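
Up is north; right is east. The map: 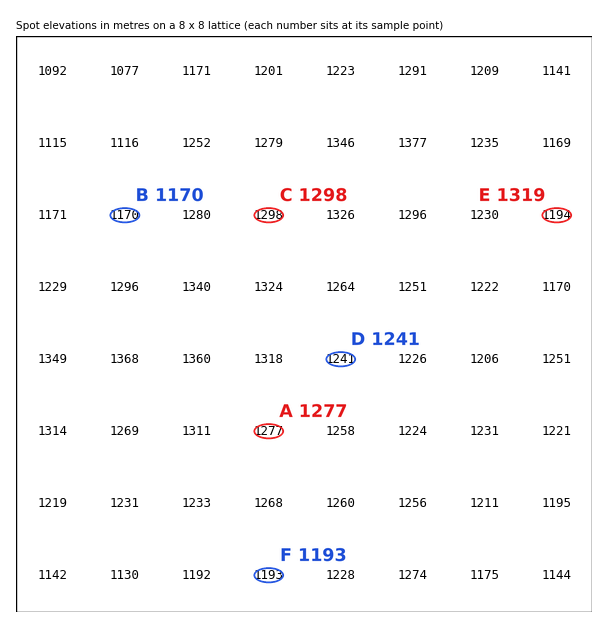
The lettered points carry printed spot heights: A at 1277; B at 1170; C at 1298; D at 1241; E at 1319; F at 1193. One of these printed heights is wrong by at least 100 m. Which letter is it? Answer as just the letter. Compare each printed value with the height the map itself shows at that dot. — E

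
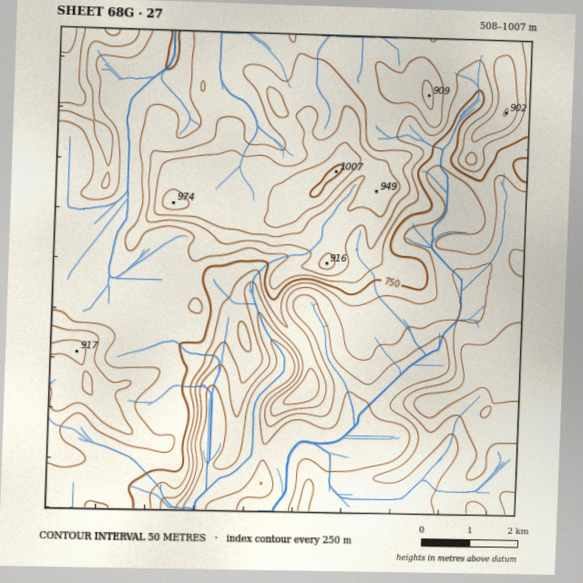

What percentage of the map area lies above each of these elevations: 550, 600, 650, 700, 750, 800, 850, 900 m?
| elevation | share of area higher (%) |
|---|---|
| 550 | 94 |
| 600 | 86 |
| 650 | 78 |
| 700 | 67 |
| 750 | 58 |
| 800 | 37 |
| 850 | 20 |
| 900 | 9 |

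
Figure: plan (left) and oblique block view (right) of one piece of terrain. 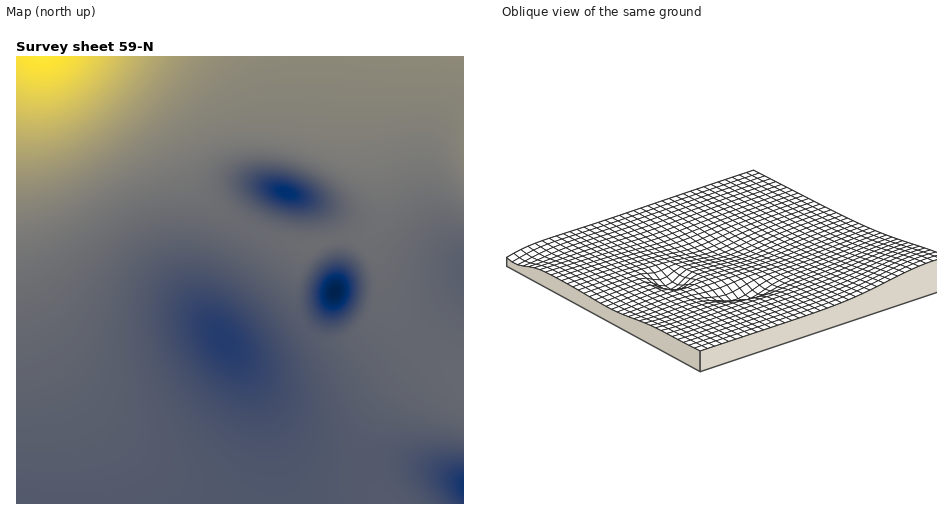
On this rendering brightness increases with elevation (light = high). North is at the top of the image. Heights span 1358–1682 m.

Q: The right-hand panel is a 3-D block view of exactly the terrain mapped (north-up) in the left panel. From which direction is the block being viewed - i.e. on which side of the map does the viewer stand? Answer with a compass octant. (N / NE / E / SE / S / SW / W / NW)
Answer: NE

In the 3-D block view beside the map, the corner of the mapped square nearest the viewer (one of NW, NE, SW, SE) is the NE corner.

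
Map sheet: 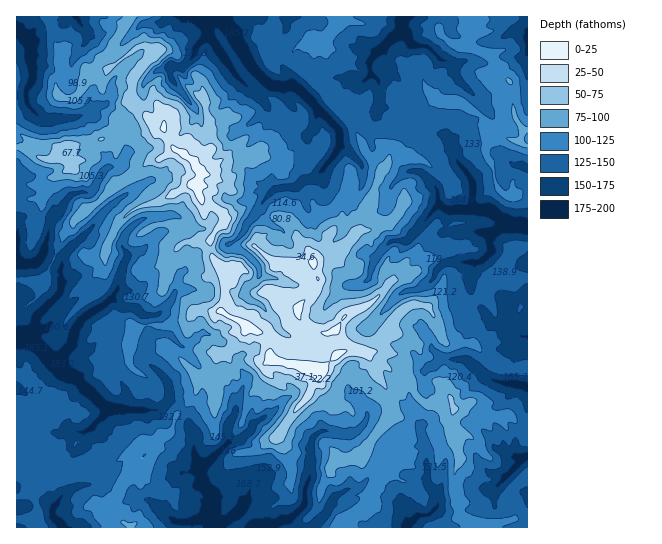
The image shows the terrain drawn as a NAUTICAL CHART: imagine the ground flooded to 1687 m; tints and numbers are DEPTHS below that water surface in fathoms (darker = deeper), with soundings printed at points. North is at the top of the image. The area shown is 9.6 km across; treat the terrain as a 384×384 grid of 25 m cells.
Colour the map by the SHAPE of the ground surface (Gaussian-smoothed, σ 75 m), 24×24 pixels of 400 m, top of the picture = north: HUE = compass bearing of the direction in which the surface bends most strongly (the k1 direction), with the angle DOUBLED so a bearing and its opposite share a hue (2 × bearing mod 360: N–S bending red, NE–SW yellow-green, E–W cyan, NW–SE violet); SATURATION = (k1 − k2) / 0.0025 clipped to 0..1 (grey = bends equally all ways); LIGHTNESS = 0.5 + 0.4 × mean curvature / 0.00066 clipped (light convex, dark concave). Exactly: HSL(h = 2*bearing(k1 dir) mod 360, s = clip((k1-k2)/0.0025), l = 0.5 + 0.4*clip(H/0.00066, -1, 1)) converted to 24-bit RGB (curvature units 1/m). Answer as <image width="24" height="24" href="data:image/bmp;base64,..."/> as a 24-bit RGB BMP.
<image width="24" height="24" href="data:image/bmp;base64,Qk32BgAAAAAAADYAAAAoAAAAGAAAABgAAAABABgAAAAAAMAGAAATCwAAEwsAAAAAAAAAAAAAq8B2qCzIpkKfS7dSjsq5vNLioUK2bzEcTZVEj0VQt0GNtmMuW2wf/RSlB35K3KzFqneTqrV9FTpBHJ452YBvfdTJiE/Js4THr69tnD9MImlHeryJxXSBblcvlDyoo9LKaFmMhUhiTJJwW5aS6bi6ABo097JpHkoW0aWRckFacbqrEhFr4/HAS5VUJTN8xY9tlKqIjYKbiYG5UnSsQ5CC1J6oeaNqTV8xSjJxxIuzkopgM0s+1dB5AhAx99nUTUaYNKVEwHyXjMBuPBl06NlqU5GaH3s9S+O7oaeHgJSLZpWTaXSTd2mWuoeiyJyte6WEdSSAAFEh9cP41krJl+SGBgoxt+u6q57g25/PZYWcq7WGVCCGsuOBbDW3kDfPX0kcqKODlZVifGkxHVsukoamgrSsxIPHz46OJRI3Y/9lD5UAHYLF+tHWJCxLJUkFMz8NzW8spnlXhk20QDt2v9qZrEh8ikyTfLfGro6Omn2HmbfLhn3TQUcUUkkYGikK6FJzQ2KU8OLDOwCjD1IdQakE9bfMQ6K2psPLHypa1NeeXylrXpWw2OK0eYm9aKHBgXq/erJUj8a6qk5rNQ8iodiia2KowenlGhQ7wLt/17WUFTdTyGVtJoRP6KURSMQzNUJaiWCKjL6AcMCvQjisr9SoU6uVbCcdOy0Prc+0YjxSgTpvgqDArmCnl8+eWBZAaLyot0GYu5uARyN55vPWeI7Zutrp9tXlDxokfsVhYYVzrbhXE1UnmHYsKgkSluPnoqjZiGRCxEF9I3lxspJfnmt0uaKCQ2+suTcqMrl3wUiAoUIyLronV3KVb1pGiHZRwdX5rJrnu1Zra8iDoRSdgdzlrtzjWXGMVoVwQJtKR5KS5VUsNr+1r6TWr7vfbiK0yV7JpjCaccND2PPvj73dYB0/dtSPWFXH4WJRCygT87/LWiwqd+xyRkd2fYBegFZOnklY0YGIFmlN1oChib8WCDYFmwwp3cdEGnVcbYLS8teyHmo+egk+o9bJ4KOkDS8ji7Df/M/6ADMe5Mf89tX1Uklsk1iTZpqZdKNxlKPX5rfiGTBXwnJvDoSZsXpCxrxrGWycpWtH0tBLKcc3AMWobjcUsKhB1bt3Q08VCCsa/M/cOq8EBFURyZ60Tzqet4qtg56tX1sS21ARHCuYnZ7V5OuaEnp5n2qvxGR0Mllqyf7n/VCwPQCvzeLu1KXex1DPe86GBSo4mNuH1qDNvzPhjXoWFWYhyDk+oYhX7XeKAyJrwP8dET0q/aqVCy7pLoZqvY6FYlvH1WwAADMz5vTXPRsxdtF9wEGM44rB0Y7QEksCAzALwmdkgki/zXVWHomHt4vQNpxCAH1h+8rfCLHV65BTvQD1cYQNUlgfpXos0vnbDkvKB2Mmtum6WDhoZ59Xpk2VwYV925belMBVC5dAuSTB2VHKcBgoVE4brHW80oOLAjEKzwMA/4oKEoEVy6TxyojzxPC9SoYhx7QvEU1FeZQptGK2UkZ/vrZU2ol6KFFr7uLdMQ5d3uipQxWPiKPXz9fkd288o1gv37HdHq2UG7gj8IfcIjcVK0Qa7OrGfH23iUZje0dqgcVuMZUTDCcv7u/caRCKqNRLalUQZguYjd6QIwspktWImrRadpvTzdHx1uHtyWi+PqGiJ1dI22G4n9voh8mhfJrChU3JvbXYgpaqlG3FDdrUZwkOONds27O6nZrclsavQRFHpMe3oVQ/smc5ltW1QGyAu2F0tn3Q1IK4XD5xm9GjVMRbkE2brH9AK28ffZ1Wq150I3Bd54KRDTmSabaQk3NYgWRbk29TNDVrcpZ3f4XIt+axZRYfbiwST2kSDCkKtjg+bM7Lo9u/3uftVQA0Z9a0vrTfOieGhtWq2nbBQQQrseHGQJFxlEtXlG90nXmUf5mrbLjBcUpwYtZeEDhn7s3hrYXczk2/FW9ltetfiu94MwAw3/rRcZOmYy5BfKIcWEQTNgcRt+nHT5FiwTiqUW62mFyQlbmiVbO+Zx80bIRjTuF9JCCZw7ZGH7Cr5sjoi3DW4a+ApLwAADMf5PWrfj1rtylhkBZRalXMkNe3i3RTj6dmIU5+WV7ApMLJc8idLQYVprpdh9CNVjGTTyVqX7t2vd+KJEdV0YZsb3bR49f019D7B2Y6nypWYhxsr92vaHGzrIuwoLicnZ1SYUslJoQ/f0skVwcTqtbnZd2mVsM9WTOwijqGhOB/SIg7ZR50xs56dsoSJDMIdVAxqEuWnkZuPWycqa9zQoWSn5N0qWl+sJDDtrnfR6K8MTB+zOnNaTWM1NK1dHbNsjWX"/>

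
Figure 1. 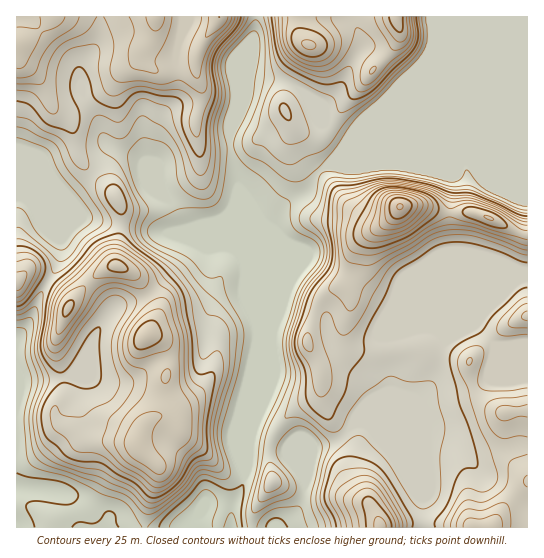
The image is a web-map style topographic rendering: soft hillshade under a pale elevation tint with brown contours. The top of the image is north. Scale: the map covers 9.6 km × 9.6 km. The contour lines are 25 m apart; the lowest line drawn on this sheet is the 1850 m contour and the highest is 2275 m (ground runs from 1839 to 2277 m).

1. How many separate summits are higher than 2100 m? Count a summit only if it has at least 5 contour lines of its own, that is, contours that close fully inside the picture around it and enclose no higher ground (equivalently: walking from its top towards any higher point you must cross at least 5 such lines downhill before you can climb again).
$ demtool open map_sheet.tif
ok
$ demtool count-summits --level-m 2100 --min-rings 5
2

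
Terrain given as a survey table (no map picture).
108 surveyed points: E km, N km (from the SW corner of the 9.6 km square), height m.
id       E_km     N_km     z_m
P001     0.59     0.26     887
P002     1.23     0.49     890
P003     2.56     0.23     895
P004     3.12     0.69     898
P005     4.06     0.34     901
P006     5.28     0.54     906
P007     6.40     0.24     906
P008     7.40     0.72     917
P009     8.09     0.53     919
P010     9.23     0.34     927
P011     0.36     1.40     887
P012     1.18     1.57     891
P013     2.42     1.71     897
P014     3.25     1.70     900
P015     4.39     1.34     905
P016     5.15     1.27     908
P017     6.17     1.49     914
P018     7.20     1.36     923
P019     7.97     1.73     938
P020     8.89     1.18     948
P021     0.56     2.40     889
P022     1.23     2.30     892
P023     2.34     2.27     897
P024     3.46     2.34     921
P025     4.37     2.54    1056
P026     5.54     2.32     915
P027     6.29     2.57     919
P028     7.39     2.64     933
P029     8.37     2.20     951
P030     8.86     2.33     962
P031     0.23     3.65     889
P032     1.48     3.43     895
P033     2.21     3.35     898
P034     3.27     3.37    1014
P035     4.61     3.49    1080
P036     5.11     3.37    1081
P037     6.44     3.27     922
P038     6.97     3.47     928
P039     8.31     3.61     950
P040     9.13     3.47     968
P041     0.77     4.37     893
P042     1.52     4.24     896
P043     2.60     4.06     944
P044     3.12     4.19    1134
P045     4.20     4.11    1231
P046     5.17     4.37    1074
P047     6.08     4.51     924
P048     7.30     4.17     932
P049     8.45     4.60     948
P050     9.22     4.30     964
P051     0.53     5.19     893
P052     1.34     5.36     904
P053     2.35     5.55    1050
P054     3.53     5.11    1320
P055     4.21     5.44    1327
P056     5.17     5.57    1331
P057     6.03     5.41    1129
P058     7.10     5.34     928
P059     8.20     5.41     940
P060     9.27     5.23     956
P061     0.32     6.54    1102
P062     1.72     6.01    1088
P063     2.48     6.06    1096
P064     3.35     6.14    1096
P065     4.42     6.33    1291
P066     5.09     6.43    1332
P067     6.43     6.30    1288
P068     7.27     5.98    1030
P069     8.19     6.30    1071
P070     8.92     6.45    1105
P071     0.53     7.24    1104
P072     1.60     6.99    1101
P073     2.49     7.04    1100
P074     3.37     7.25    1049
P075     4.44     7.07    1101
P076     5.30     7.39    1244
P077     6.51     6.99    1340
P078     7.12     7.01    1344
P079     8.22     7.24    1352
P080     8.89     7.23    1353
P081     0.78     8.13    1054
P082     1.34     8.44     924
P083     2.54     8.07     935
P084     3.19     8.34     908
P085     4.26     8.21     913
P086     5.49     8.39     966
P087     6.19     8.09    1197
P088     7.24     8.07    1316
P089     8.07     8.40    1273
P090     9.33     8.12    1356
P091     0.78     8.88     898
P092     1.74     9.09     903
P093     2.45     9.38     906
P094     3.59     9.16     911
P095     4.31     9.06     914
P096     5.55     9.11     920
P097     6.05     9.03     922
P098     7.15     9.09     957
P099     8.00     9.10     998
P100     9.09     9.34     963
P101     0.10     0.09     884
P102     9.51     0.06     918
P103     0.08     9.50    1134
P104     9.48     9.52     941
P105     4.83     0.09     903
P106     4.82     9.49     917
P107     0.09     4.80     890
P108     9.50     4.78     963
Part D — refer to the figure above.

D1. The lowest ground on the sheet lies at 885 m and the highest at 1360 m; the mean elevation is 1015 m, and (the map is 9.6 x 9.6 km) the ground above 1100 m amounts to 21.2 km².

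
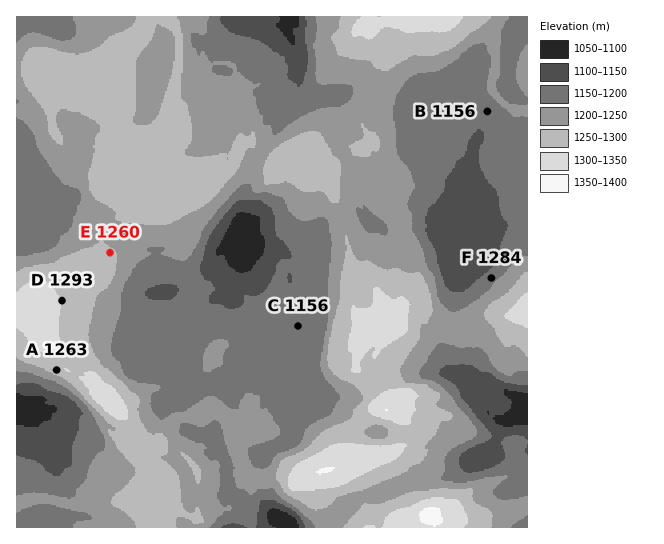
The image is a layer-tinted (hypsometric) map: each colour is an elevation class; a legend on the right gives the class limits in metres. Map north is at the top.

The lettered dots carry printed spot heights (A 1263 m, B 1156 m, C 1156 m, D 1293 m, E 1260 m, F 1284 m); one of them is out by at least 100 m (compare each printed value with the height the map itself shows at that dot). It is F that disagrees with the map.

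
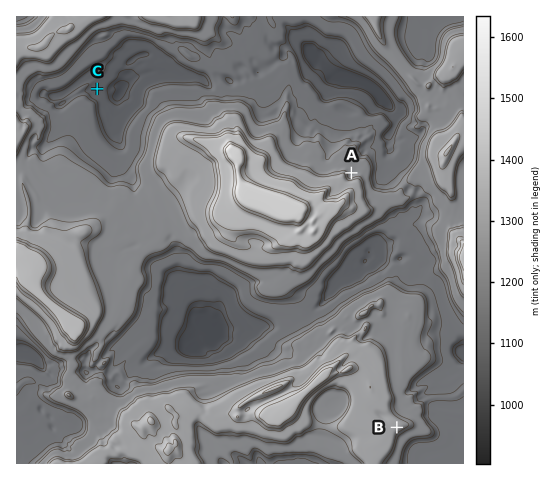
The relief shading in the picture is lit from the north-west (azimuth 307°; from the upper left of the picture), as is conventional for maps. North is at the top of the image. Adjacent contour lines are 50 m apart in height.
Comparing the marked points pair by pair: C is below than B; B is above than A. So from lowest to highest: C A B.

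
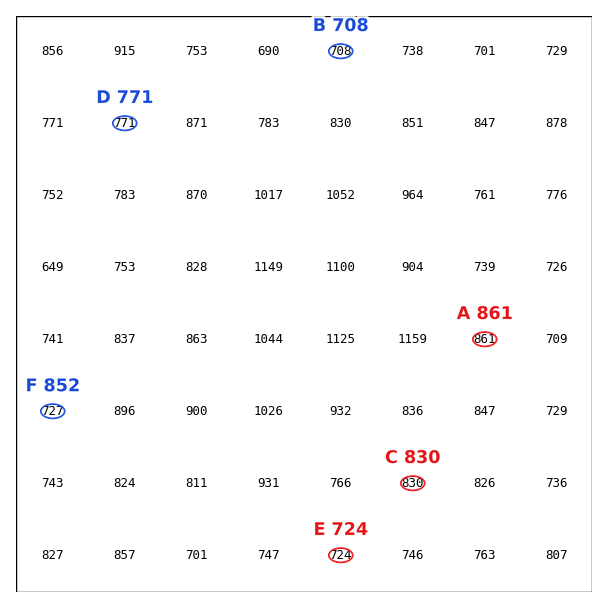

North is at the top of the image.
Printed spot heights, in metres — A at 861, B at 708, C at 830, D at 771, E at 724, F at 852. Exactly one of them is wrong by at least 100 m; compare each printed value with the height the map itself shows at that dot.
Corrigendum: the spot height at F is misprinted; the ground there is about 727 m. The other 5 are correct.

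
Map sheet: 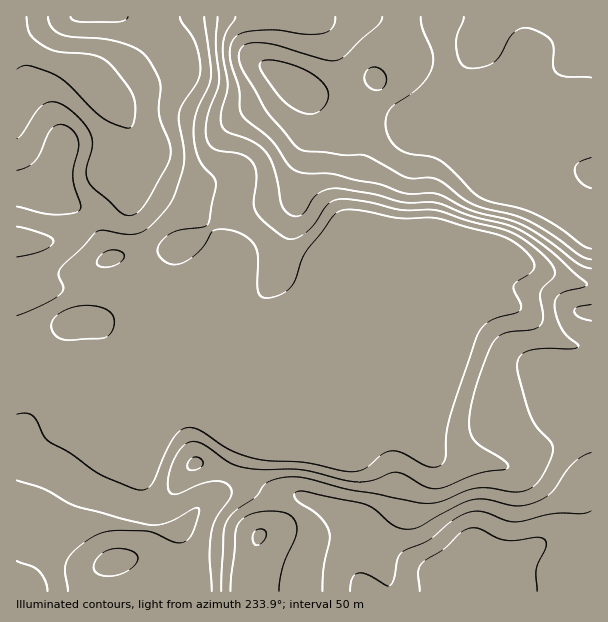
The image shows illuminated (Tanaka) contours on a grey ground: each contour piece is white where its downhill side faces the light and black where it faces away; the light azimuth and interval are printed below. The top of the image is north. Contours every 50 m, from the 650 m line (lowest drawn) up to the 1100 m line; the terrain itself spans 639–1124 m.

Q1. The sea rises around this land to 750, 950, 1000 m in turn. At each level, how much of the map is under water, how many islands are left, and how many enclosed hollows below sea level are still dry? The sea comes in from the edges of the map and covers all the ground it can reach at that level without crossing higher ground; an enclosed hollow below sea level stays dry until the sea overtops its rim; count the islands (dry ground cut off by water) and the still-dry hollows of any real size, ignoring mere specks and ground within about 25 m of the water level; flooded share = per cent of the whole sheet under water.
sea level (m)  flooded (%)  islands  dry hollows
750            11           0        0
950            73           0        0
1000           80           0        0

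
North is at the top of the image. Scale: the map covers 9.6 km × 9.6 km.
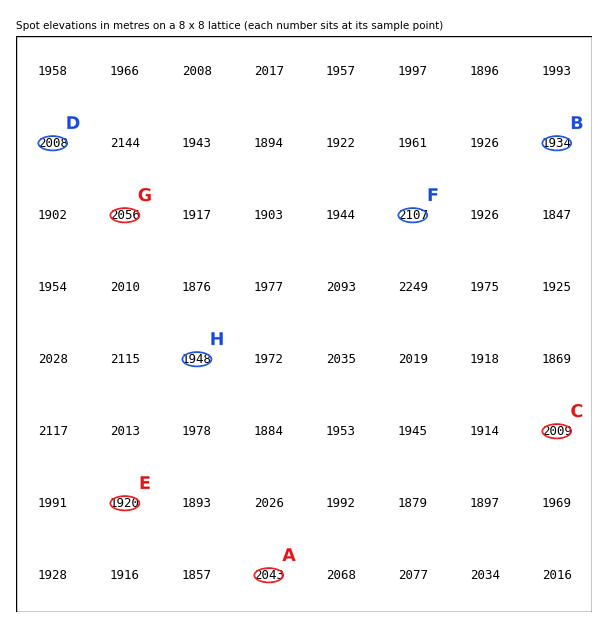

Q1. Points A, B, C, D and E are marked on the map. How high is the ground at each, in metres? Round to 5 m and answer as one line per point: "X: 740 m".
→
A: 2045 m
B: 1935 m
C: 2010 m
D: 2010 m
E: 1920 m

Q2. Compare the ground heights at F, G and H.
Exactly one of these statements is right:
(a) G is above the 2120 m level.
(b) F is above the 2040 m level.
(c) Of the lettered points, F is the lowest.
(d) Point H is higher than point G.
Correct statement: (b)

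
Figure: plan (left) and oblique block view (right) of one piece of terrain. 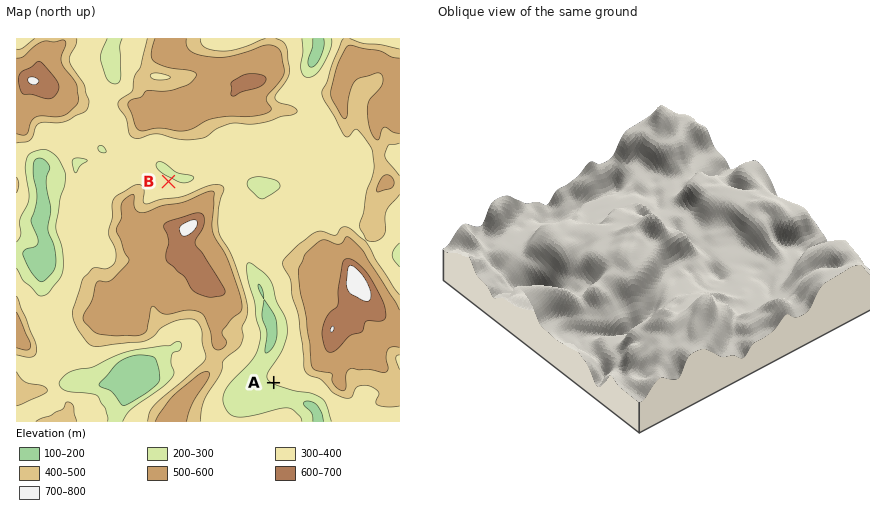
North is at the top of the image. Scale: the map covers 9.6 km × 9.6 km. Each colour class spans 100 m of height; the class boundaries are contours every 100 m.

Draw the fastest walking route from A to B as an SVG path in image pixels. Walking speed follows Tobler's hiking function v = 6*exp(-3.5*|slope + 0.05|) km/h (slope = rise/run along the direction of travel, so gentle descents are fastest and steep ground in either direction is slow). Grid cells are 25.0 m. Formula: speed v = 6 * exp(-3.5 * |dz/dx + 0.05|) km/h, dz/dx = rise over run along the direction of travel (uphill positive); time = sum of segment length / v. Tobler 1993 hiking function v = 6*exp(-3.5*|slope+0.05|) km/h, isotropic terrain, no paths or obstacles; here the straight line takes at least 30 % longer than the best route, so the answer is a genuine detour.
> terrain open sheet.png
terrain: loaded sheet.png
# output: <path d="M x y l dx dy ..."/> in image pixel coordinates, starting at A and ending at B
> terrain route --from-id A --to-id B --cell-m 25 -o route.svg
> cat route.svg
<path d="M274 382l0-6 16-32 0-24-12-24 0-6-34-66-8-10-4-6 0-14-4-10-6-4-20 0-12 6-12 0-10-4"/>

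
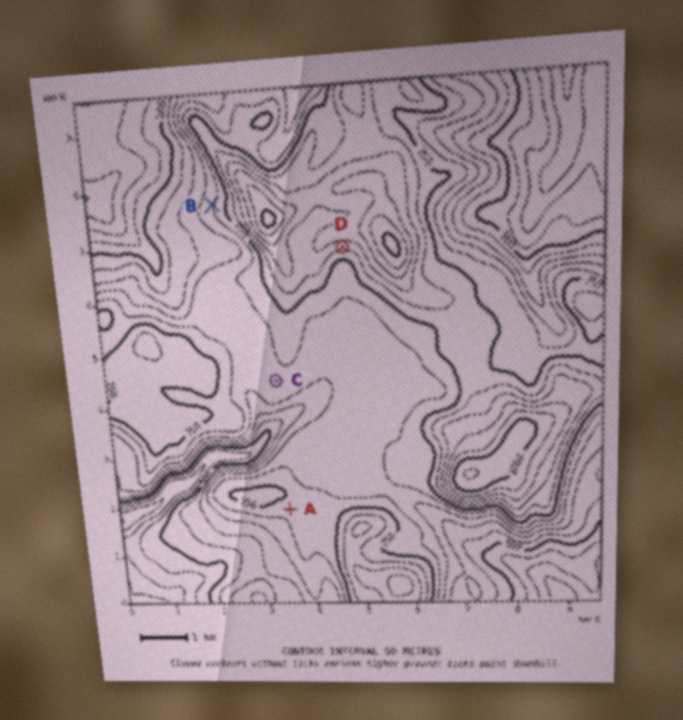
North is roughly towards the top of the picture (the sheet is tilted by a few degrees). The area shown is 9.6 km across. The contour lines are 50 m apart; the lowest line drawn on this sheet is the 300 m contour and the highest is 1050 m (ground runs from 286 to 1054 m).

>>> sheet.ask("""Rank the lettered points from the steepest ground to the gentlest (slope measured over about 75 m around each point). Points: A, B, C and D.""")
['D', 'B', 'A', 'C']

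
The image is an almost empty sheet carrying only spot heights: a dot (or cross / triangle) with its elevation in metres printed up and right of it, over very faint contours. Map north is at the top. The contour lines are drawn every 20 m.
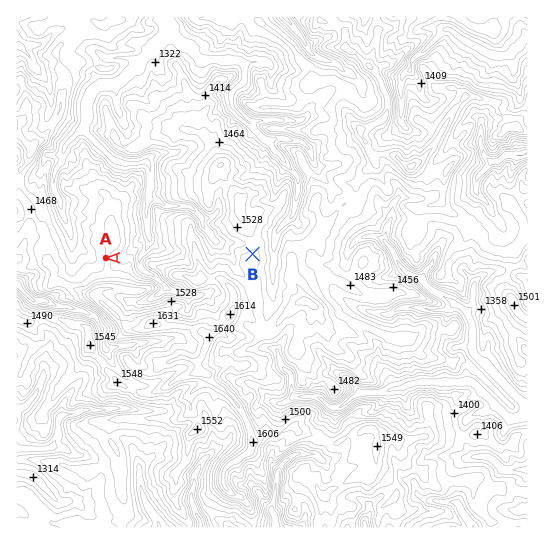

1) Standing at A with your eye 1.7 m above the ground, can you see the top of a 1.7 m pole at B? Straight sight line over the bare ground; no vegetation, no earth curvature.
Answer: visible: false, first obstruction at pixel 190 256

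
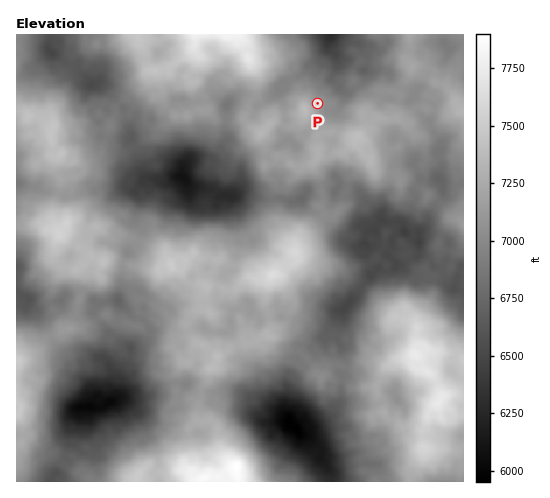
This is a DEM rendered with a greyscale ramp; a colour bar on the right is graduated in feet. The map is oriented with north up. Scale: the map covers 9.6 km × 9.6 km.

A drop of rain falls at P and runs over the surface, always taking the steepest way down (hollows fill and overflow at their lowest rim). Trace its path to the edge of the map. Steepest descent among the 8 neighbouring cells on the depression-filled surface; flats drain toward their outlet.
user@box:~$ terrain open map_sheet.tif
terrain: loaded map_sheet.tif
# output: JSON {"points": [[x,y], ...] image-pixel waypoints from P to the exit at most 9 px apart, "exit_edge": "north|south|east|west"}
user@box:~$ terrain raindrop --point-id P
{"points": [[318, 103], [327, 94], [335, 85], [333, 75], [337, 66], [336, 57], [329, 47], [330, 38], [330, 35]], "exit_edge": "north"}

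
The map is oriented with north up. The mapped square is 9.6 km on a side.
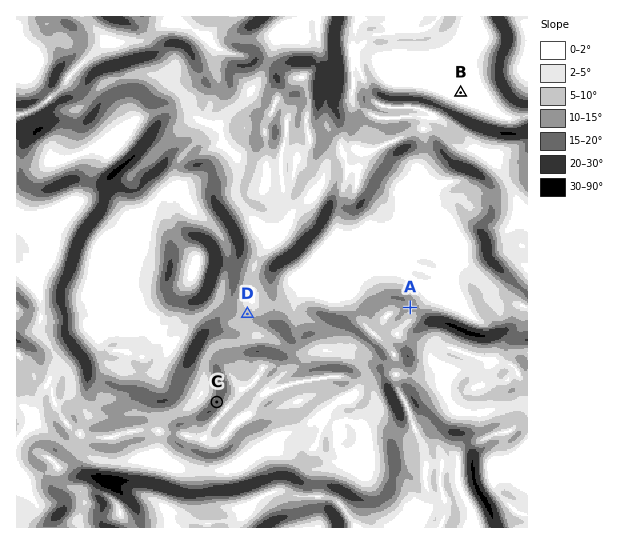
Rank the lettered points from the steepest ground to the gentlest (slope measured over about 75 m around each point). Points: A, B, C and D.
C A D B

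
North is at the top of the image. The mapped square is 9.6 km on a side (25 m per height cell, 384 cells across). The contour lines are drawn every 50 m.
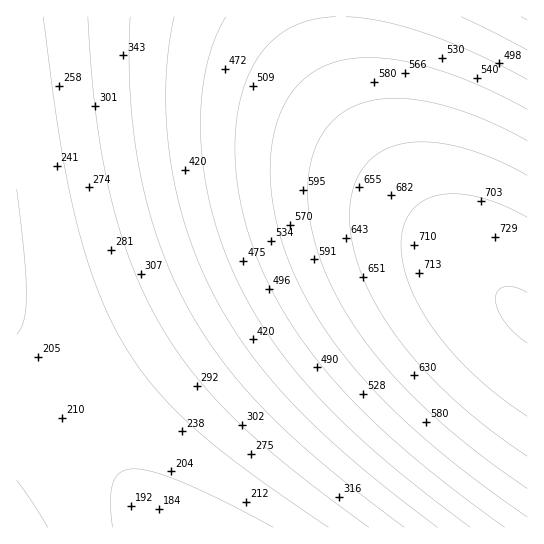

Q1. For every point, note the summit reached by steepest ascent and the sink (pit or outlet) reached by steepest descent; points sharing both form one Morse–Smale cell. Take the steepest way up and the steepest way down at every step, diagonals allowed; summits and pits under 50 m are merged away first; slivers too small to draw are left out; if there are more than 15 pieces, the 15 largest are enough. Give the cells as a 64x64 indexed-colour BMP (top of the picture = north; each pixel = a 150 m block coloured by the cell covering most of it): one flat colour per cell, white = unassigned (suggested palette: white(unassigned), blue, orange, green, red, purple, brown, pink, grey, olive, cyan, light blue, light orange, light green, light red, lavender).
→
<image width="64" height="64" href="data:image/bmp;base64,Qk12CAAAAAAAAHYAAAAoAAAAQAAAAEAAAAABAAQAAAAAAAAIAAATCwAAEwsAABAAAAAAAAAA////ALR3HwAOf/8ALKAsACgn1gC9Z5QAS1aMAMJ34wB/f38AIr28AM++FwDox64AeLv/AIrfmACWmP8A1bDFADMzMzMzMzMzMxERERERERERERERERERERERERERERERMzMzMzMzMzMxEREREREREREREREREREREREREREREREzMzMzMzMzMxERERERERERERERERERERERERERERERETMzMzMzMzMzERERERERERERERERERERERERERERERERMzMzMzMzMzEREREREREREREREREREREREREREREREREzMzMzMzMzERERERERERERERERERERERERERERERERETMzMzMzMzERERERERERERERERERERERERERERERERERMzMzMzMzEREREREREREREREREREREREREREREREREREzMzMzMzMRERERERERERERERERERERERERERERERERETMzMzMzMRERERERERERERERERERERERERERERERERERMzMzMzMREREREREREREREREREREREREREREREREREREzMzMzMRERERERERERERERERERERERERERERERERERETMzMzMxERERERERERERERERERERERERERERERERERERMzMzMxEREREREREREREREREREREREREREREREREREREzMzMxERERERERERERERERERERERERERERERERERERETMzMxERERERERERERERERERERERERERERERERERERERMzMxEREREREREREREREREREREREREREREREREREREREzMzERERERERERERERERERERERERERERERERERERERETMzERERERERERERERERERERERERERERERERERERERERMzEREREREREREREREREREREREREREREREREREREREREzERERERERERERERERERERERERERERERERERERERERETMRERERERERERERERERERERERERERERERERERERERERMRERERERERERERERERERERERERERERERERERERERERERERERERERERERERERERERERERERERERERERERERERERERERERERERERERERERERERERERERERERERERERERERERERERERERERERERERERERERERERERERERERERERERERERERERERERERERERERERERERERERERERERERERERERERERERERERERERERERERERERERERERERERERERERESERERERERERERERERERERERERERERERERERERERERESIRERERERERERERERERERERERERERERERERERERERESIhERERERERERERERERERERERERERERERERERERERESIiERERERERERERERERERERERERERERERERERERERESIiIRERERERERERERERERERERERERERERERERERERESIiIhERERERERERERERERERERERERERERERERERERESIiIiERERERERERERERERERERERERERERERERERERESIiIiIRERERERERERERERERERERERERERERERERERESIiIiIhERERERERERERERERERERERERERERERERERESIiIiIiERERERERERERERERERERERERERERERERERESIiIiIiIRERERERERERERERERERERERERERERERERESIiIiIiIhERERERERERERERERERERERERERERERERESIiIiIiIiERERERERERERERERERERERERERERERERESIiIiIiIiIRERERERERERERERERERERERERERERERESIiIiIiIiIhERERERERERERERERERERERERERERERERIiIiIiIiIiERERERERERERERERERERERERERERERERIiIiIiIiIiIRERERERERERERERERERERERERERERERIiIiIiIiIiIhEREREREREREREREREREREREREREREREiIiIiIiIiIiEREREREREREREREREREREREREREREREiIiIiIiIiIiIREREREREREREREREREREREREREREREiIiIiIiIiIiIhERERERERERERERERERERERERERERESIiIiIiIiIiIiERERERERERERERERERERERERERERESIiIiIiIiIiIiIRERERERERERERERERERERERERERERIiIiIiIiIiIiIhERERERERERERERERERERERERERERIiIiIiIiIiIiIiEREREREREREREREREREREREREREREiIiIiIiIiIiIiIRERERERERERERERERERERERERERESIiIiIiIiIiIiIhERERERERERERERERERERERERERESIiIiIiIiIiIiIiERERERERERERERERERERERERERERIiIiIiIiIiIiIiIREREREREREREREREREREREREREREiIiIiIiIiIiIiIhEREREREREREREREREREREREREREiIiIiIiIiIiIiIiERERERERERERERERERERERERERESIiIiIiIiIiIiIiIRERERERERERERERERERERERERERIiIiIiIiIiIiIiIhEREREREREREREREREREREREREREiIiIiIiIiIiIiIiERERERERERERERERERERERERERESIiIiIiIiIiIiIiIRERERERERERERERERERERERERERIiIiIiIiIiIiIiIhEREREREREREREREREREREREREREiIiIiIiIiIiIiIi"/>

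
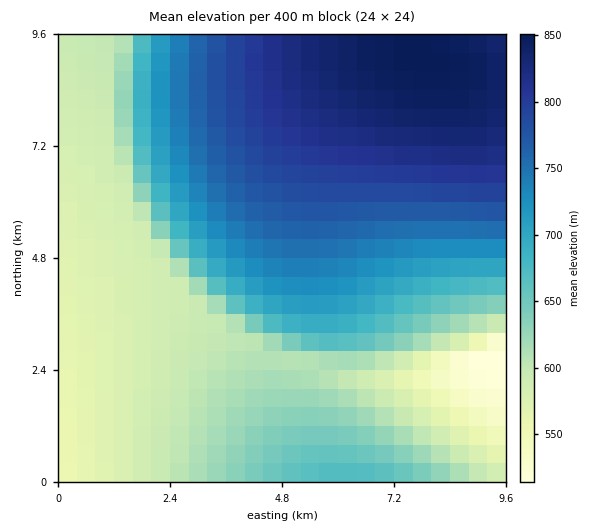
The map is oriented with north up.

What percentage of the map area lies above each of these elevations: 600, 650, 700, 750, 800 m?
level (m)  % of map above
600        70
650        53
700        43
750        31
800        17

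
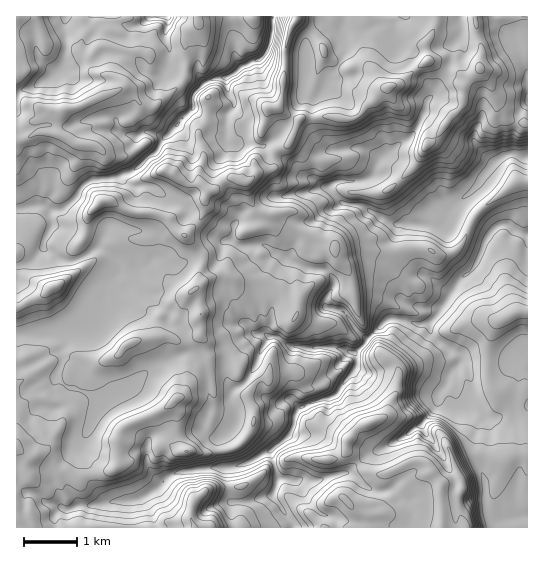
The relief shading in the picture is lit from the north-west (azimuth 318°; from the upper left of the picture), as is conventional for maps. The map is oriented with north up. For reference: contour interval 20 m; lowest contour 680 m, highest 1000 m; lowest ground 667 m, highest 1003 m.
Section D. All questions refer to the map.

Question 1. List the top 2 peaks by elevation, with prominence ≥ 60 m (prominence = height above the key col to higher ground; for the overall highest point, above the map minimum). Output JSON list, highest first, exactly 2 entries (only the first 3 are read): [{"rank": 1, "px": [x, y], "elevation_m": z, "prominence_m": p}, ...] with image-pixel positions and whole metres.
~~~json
[{"rank": 1, "px": [62, 110], "elevation_m": 1000, "prominence_m": 104}, {"rank": 2, "px": [53, 287], "elevation_m": 997, "prominence_m": 84}]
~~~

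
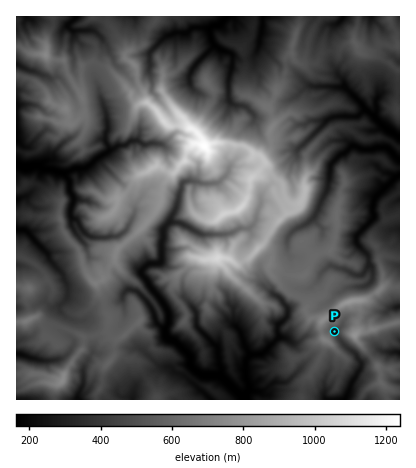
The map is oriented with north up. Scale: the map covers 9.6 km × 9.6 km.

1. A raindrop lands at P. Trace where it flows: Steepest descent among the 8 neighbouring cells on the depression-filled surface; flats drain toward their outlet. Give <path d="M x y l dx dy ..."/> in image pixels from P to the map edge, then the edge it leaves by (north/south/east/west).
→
<path d="M334 332l4 0 0 4 6 8 12 12 6 8 0 2-10 16-2 8-6 10"/>
exit: south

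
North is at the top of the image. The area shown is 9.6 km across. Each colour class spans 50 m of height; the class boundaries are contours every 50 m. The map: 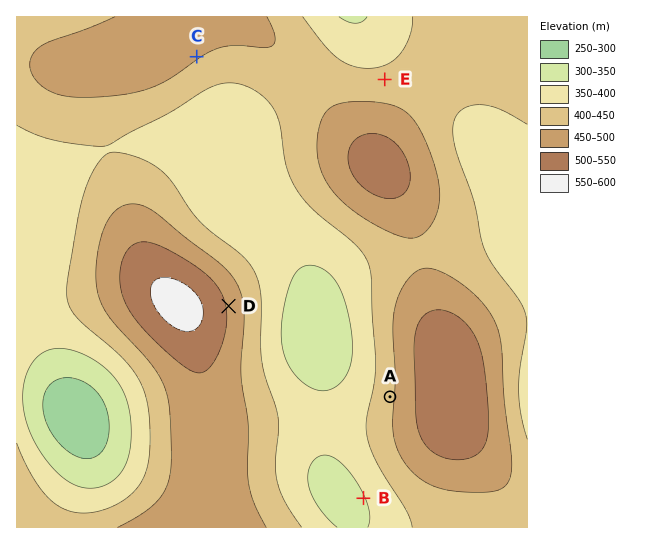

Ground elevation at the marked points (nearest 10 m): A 440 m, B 350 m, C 450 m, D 490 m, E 420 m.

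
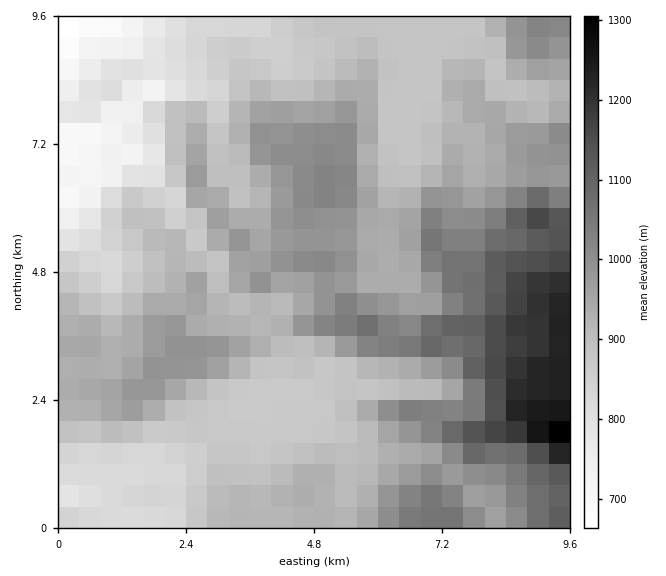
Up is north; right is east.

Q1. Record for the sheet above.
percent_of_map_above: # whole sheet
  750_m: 96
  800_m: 92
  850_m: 84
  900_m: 62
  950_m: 39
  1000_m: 23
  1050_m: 14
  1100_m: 9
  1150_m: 6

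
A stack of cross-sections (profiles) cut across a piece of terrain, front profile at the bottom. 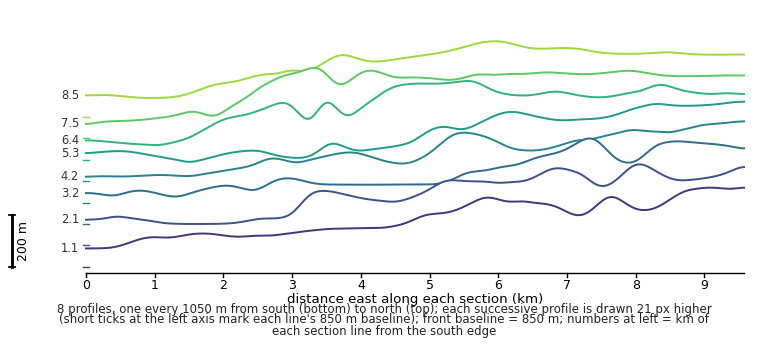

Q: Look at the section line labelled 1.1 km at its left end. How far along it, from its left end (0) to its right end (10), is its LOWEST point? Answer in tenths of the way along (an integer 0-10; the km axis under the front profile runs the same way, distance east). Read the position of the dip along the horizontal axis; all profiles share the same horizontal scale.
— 0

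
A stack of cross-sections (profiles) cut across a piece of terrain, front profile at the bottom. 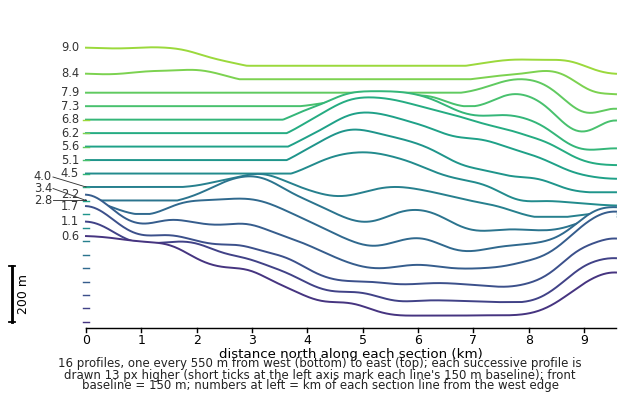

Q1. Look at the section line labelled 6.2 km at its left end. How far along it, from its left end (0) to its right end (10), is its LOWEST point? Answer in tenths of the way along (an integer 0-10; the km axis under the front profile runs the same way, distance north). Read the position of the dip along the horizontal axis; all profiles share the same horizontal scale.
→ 10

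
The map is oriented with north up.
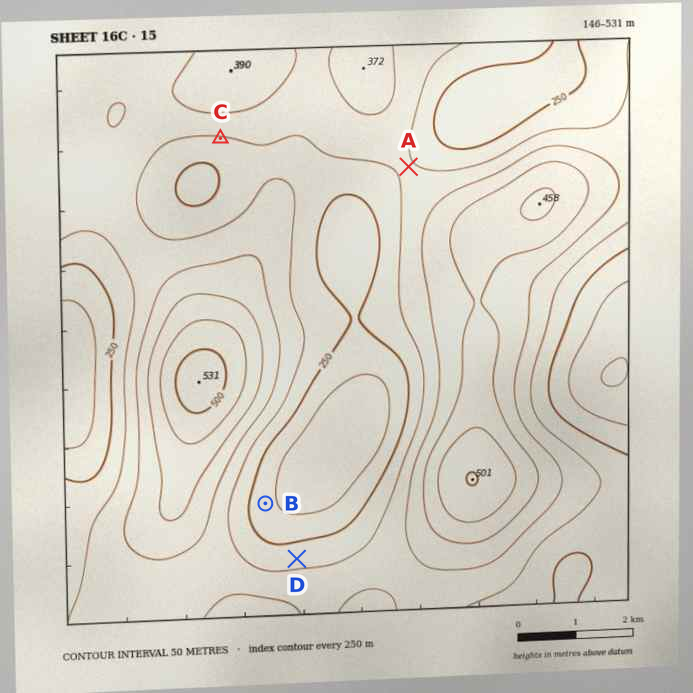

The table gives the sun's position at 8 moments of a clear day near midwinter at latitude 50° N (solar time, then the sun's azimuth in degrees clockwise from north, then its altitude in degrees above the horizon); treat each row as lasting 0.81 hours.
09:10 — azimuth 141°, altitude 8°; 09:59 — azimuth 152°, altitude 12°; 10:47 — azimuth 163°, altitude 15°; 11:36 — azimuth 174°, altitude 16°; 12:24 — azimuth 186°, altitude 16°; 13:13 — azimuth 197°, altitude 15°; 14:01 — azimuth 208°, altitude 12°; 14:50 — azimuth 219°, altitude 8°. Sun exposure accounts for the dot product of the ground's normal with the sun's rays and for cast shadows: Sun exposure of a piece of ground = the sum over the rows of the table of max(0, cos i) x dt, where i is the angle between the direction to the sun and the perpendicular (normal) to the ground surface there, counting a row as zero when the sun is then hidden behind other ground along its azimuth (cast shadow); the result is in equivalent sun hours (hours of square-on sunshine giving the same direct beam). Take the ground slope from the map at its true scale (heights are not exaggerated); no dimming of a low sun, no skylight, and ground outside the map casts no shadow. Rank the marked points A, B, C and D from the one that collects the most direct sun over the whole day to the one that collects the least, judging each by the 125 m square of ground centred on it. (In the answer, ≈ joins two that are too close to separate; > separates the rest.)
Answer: C > B ≈ A > D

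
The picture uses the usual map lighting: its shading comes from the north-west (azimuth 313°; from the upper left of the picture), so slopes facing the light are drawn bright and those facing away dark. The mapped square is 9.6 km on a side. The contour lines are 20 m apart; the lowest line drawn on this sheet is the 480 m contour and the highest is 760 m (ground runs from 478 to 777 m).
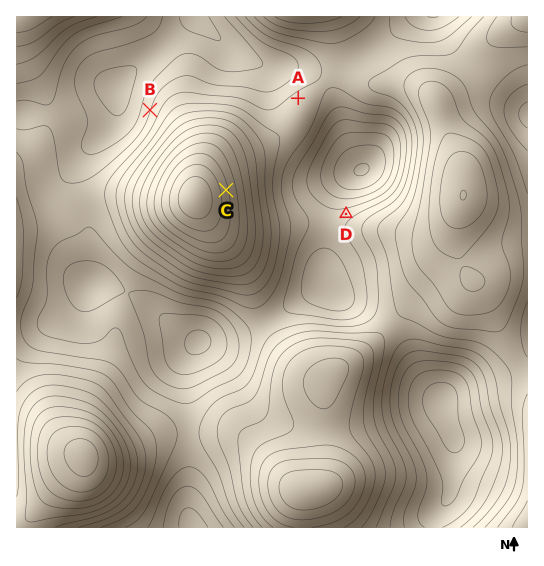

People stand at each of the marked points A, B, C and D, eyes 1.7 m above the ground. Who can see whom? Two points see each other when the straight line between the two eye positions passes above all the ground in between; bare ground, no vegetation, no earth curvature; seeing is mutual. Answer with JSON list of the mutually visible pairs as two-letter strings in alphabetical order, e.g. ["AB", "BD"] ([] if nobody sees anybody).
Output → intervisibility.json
["AC", "CD"]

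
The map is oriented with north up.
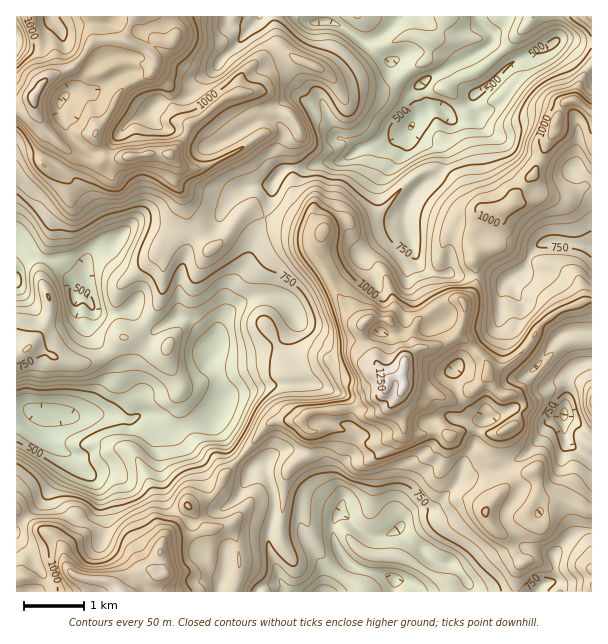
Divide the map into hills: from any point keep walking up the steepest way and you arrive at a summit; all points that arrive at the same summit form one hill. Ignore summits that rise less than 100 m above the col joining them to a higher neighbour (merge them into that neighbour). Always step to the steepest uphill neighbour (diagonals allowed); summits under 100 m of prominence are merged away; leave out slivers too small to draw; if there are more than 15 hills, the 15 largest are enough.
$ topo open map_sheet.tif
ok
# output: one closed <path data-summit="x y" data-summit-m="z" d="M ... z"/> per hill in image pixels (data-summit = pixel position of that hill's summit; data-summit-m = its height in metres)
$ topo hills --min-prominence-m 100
<path data-summit="405 363" data-summit-m="1325" d="M410 128l-11 8-37 12-18 12-24 3-11 5-18 0-10 4-9 11-1 17-6 18-11 18-7 28-5 9-12 14-2 7-2 18-8 15-7 27 0 9 6 11 5 19 0 9-6 14 0 7 14 27 19 18 16-4 1 10 8 20 0 18-6 30 12 39 3 3-14 0-11 7 306 1-3-8-11-2 3-1 3-8-2-19 19-19 19-5 0-95-26-17-2-4 2-13 2-29 11-8 13-2 0-114-2-2-21-4-29 2-8 8-8 17-18 13-20-6-16 1-17-3-18 0-9-3-5-4-6-10-11-32 0-13 11-20 24-18 5-9 0-15-6-5-16-5z"/><path data-summit="33 98" data-summit-m="1276" d="M324 16l-64 0-11 12-19-3-3-9-210 0-1 245 11-7 6 0 26 10 11 14 4 18 3 2 10 2 11 13 21 0 13-7 4 11 14 13 6 0 23-14 7 2 12 8 15 22 5-21 8-15 3-22 13-17 5-9 7-28 11-18 6-18 1-17 6-9 13-6 18 0 11-5 19-1 23-14 37-12 8-4 19-22-6-26-4 2-3-1-10-8-11-16-5 0-7-5-14-13-27-18-13-3z"/><path data-summit="123 591" data-summit-m="1244" d="M27 409l-11 1 1 182 240 0 7-6 18-4-14-40 6-30 0-18-8-20-1-10-16 4-9-8-12-14-12-23-1-7-48 16-9-5-12-12-6 0-8 5-7 0-14-5-46 1z"/><path data-summit="575 101" data-summit-m="1090" d="M569 38l-8 0-10 8-27 10-18 11-15 17-17 12 0 9 4 8-2 3-17 5-9-3-9-9-9-1-18 14-4 7 7 9 11 6 10 1 6 5 0 15-5 9-24 18-11 20 0 13 11 32 6 10 5 4 9 3 18 0 17 3 16-1 20 6 18-13 8-17 8-8 29-2 23 4 0-204-14 0z"/><path data-summit="27 348" data-summit-m="803" d="M33 254l-6 0-11 9 1 146 25 1 23 6 46-1 14 5 7 0 8-5 6 0 12 12 9 5 45-14 5-4 5-12 0-9-5-19-6-11 0-21-19-22-13-4-23 14-6 0-14-13-5-10-8 5-12 2-13-1-11-13-10-2-3-2-4-18-11-14z"/><path data-summit="591 569" data-summit-m="963" d="M591 530l-18 5-19 19 2 19-3 8 8 3 5 8 26-1z"/><path data-summit="591 401" data-summit-m="965" d="M591 362l-12 2-11 8-2 29-2 12 2 5 24 16 2 0z"/><path data-summit="591 17" data-summit-m="871" d="M591 16l-37 0 2 25 13-3 9 4 13 0z"/>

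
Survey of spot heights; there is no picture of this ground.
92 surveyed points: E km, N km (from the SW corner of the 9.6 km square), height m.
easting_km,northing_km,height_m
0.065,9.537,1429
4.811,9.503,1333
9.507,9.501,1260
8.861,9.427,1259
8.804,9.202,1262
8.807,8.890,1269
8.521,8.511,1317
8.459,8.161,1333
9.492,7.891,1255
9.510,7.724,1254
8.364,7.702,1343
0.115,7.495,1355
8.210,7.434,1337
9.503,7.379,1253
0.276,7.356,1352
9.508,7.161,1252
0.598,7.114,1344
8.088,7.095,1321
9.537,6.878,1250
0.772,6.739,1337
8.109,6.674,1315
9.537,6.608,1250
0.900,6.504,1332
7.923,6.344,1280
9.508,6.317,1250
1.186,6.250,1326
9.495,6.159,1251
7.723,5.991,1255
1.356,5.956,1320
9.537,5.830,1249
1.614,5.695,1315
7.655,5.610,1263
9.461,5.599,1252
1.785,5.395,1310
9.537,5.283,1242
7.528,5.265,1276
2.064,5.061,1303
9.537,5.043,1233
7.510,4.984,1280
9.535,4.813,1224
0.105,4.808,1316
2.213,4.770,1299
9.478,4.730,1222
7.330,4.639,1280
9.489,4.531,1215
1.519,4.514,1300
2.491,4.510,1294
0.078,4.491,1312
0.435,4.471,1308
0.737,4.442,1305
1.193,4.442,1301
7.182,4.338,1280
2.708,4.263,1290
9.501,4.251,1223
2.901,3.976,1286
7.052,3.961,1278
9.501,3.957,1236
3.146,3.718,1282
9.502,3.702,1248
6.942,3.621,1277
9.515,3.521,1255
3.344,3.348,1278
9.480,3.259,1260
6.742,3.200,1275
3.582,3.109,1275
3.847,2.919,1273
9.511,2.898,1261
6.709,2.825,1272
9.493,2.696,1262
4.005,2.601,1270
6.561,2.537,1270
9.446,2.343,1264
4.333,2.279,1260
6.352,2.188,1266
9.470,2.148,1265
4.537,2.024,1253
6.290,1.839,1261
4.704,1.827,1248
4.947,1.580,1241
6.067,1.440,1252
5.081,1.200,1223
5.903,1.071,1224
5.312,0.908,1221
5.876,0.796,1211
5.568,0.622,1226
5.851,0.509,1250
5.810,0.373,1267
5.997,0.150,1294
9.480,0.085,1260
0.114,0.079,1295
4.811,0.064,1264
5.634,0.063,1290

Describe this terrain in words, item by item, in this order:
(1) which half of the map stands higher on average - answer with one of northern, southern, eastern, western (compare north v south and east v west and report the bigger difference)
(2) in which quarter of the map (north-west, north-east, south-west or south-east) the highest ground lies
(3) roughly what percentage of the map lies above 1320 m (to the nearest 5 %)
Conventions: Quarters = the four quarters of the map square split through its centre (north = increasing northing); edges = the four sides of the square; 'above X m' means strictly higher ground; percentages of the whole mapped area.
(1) Taken as a whole, the northern half is higher than the southern.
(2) Look to the north-west quarter for the highest ground.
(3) Roughly 20 % of the ground is higher than 1320 m.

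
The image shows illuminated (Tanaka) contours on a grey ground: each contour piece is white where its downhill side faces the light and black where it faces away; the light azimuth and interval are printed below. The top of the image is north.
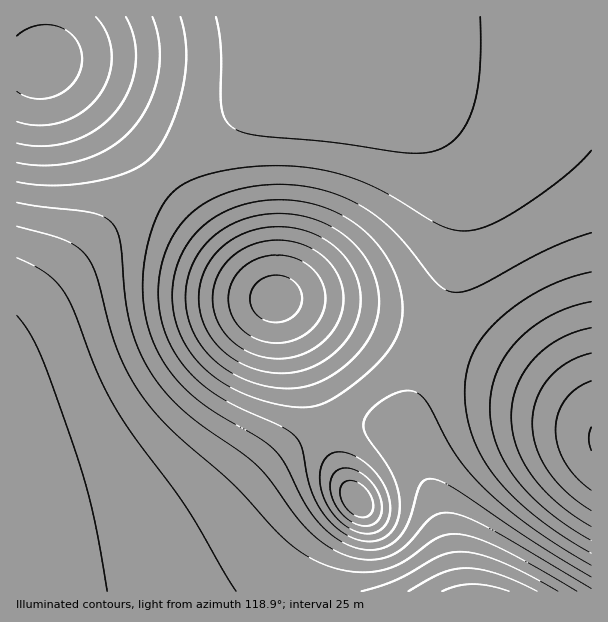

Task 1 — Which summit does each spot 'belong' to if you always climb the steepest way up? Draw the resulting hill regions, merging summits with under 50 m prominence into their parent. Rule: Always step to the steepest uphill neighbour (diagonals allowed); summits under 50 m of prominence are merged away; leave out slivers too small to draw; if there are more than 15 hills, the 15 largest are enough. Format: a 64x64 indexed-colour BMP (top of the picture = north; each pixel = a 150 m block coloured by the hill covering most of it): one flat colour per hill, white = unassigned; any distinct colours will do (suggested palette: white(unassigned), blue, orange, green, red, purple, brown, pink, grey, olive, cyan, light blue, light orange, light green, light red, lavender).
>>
<image width="64" height="64" href="data:image/bmp;base64,Qk12CAAAAAAAAHYAAAAoAAAAQAAAAEAAAAABAAQAAAAAAAAIAAATCwAAEwsAABAAAAAAAAAA////ALR3HwAOf/8ALKAsACgn1gC9Z5QAS1aMAMJ34wB/f38AIr28AM++FwDox64AeLv/AIrfmACWmP8A1bDFAEREREREREREREREREREREREREREREREREIiIiIiIiIiREREREREREREREREREREREREREREREREQiIiIiIiIiJERERERERERERERERERERERERERERERERCIiIiIiIiIhEREURERERERERERERERERERERERERERCIiIiIiIiIiERERERERREREREREREREREREREREREREIiIiIiIiIiIREREREREREUREREREREREREREREREREQiIiIiIiIiIhEREREREREREURERERERERERERERERERCIiIiIiIiIiEREREREREREREURERERERERERERERERCIiIiIiIiIiIREREREREREREREUREREREREREREREREIiIiIiIiIiIhERERERERERERERFEREREREREREREREQiIiIiIiIiIiERERERERERERERERREREREREREREREQiIiIiIiIiIiIREREREREREREREREURERERERERERERCIiIiIiIiIiIhERERERERERERERERFERERERERERERCIiIiIiIiIiIiERERERERERERERERERREREREREREREIiIiIiIiIiIiIREREREREREREREREREUREREREREREQiIiIiIiIiIiIhEREREREREREREREREREUREREREREQiIiIiIiIiIiIiERERERERERERERERERERFEREREREQiIiIiIiIiIiIiIRERERERERERERERERERERFEREREQSIiIiIiIiIiIiIhERERERERERERERERERERERERERERIiIiIiIiIiIiIiEREREREREREREREREREREREREREREiIiIiIiIiIiIiIRERERERERERERERERERERERERERERIiIiIiIiIiIiIhEREREREREREREREREREREREREREREiIiIiIiIiIiIiERERERERERERERERERERERERERERESIiIiIiIiIiIiIREREREREREREREREREREREREREREREiIiIiIiIiIiIhERERERERERERERERERERERERERERESIiIiIiIiIiIiEREREREREREREREREREREREREREREREiIiIiIiIiIiIRERERERERERERERERERERERERERERESIiIiIiIiIiIhERERERERERERERERERERERERERERERIiIiIiIiIiIiERERERERERERERERERERERERERERERESIiIiIiIiIiIRERERERERERERERERERERERERERERERIiIiIiIiIiIhEREREREREREREREREREREREREREREREiIiIiIiIiIiMRERERERERERERERERERERERERERERERIiIiIiIiIiIzEREREREREREREREREREREREREREREREiIiIiIiIiIjMxERERERERERERERERERERERERERERESIiIiIiIiIiMzMREREREREREREREREREREREREREREREiIiIiIiIiIzMzERERERERERERERERERERERERERERESIiIiIiIiIjMzMxERERERERERERERERERERERERERERIiIiIiIiIiMzMzMREREREREREREREREREREREREREREiIiIiIiIiIzMzMzERERERERERERERERERERERERERESIiIiIiIiIjMzMzMxERERERERERERERERERERERERERIiIiIiIiIiMzMzMzMREREREREREREREREREREREREREiIiIiIiIiIzMzMzMzERERERERERERERERERERERERERIiIiIiIiIjMzMzMzMxEREREREREREREREREREREREREiIiIiIiIiMzMzMzMzMREREREREREREREREREREREREiIiIiIiIiIzMzMzMzMzERERERERERERERERERERERESIiIiIiIiIjMzMzMzMzMxERERERERERERERERERERERIiIiIiIiIiMzMzMzMzMzMREREREREREREREREREREREiIiIiIiIiIzMzMzMzMzMzMRERERERERERERERERERESIiIiIiIiIjMzMzMzMzMzMzERERERERERERERERERESIiIiIiIiIiMzMzMzMzMzMzMxERERERERERERERERERIiIiIiIiIiIzMzMzMzMzMzMzMRERERERERERERERERIiIiIiIiIiIjMzMzMzMzMzMzMzMRERERERERERERERIiIiIiIiIiIiMzMzMzMzMzMzMzMzERERERERERERERIiIiIiIiIiIiIzMzMzMzMzMzMzMzMxERERERERERERIiIiIiIiIiIiIjMzMzMzMzMzMzMzMzMRERERERERERIiIiIiIiIiIiIiMzMzMzMzMzMzMzMzMzMRERERERERIiIiIiIiIiIiIiIzMzMzMzMzMzMzMzMzMzERERERERIiIiIiIiIiIiIiIjMzMzMzMzMzMzMzMzMzMxERERESIiIiIiIiIiIiIiIiMzMzMzMzMzMzMzMzMzMzMREREiIiIiIiIiIiIiIiIiIzMzMzMzMzMzMzMzMzMzMzEREiIiIiIiIiIiIiIiIiIjMzMzMzMzMzMzMzMzMzMzMRIiIiIiIiIiIiIiIiIiIiMzMzMzMzMzMzMzMzMzMzMzIiIhEREREREREREREREREzMzMzMzMzMzMzMzMzMzMzMhERERERERERERERERERETMzMzMzMzMzMzMzMzMzMzMxERERERERERERERERERER"/>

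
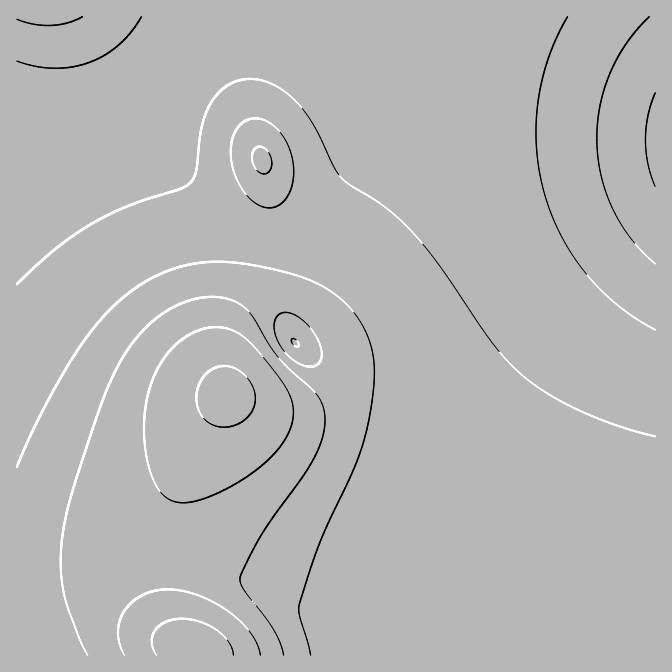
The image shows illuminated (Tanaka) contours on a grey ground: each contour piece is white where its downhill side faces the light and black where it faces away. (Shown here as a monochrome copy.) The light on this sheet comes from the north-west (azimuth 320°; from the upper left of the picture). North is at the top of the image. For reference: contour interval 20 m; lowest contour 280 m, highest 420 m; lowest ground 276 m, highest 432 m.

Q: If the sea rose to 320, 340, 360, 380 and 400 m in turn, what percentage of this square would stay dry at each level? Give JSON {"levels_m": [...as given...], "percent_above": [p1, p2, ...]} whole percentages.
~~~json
{"levels_m": [320, 340, 360, 380, 400], "percent_above": [93, 65, 29, 17, 6]}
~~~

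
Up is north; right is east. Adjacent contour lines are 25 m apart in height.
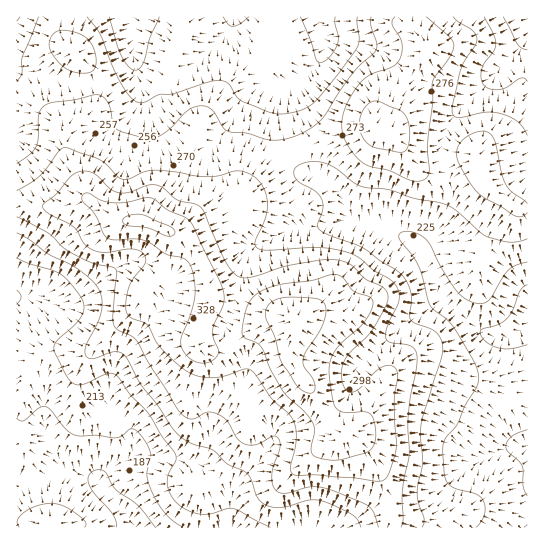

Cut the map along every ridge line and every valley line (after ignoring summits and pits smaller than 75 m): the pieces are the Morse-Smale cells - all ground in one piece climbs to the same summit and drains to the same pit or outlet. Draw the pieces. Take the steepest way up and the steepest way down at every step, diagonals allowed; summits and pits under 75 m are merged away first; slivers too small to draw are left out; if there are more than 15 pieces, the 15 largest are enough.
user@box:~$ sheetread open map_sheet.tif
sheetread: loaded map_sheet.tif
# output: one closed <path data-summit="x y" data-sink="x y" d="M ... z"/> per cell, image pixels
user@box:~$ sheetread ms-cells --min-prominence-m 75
<path data-summit="294 321" data-sink="527 318" d="M409 16l-392 0-1 187 46 4 25-8 34 21 24 1 24 10 12 6 16 18 12 30 2 18 31 12 40 0 9 4 4 3-6 27 3 14 9 16 12 14 12 22 18 17 15 7 13 15 14 36 6 38 136 0 1-319-9-1-20-13-14-16-6-18-4-4-14 2-23 9-17 0-13-10-8-15-7-7-13-3 11-12 5-19 9-20 23-32-5-11-12-14z"/><path data-summit="294 321" data-sink="135 527" d="M87 199l-25 8-46-2 0 322 374 1 1-10-6-28-14-36-13-15-15-7-18-17-12-22-12-14-9-16-3-14 6-27-13-7-40 0-31-12-2-18-6-19-8-15-14-14-36-16-24-1z"/><path data-summit="294 321" data-sink="527 17" d="M527 16l-117 0 1 9 12 14 5 11-23 32-9 20-5 19-11 12 13 3 7 7 8 15 13 10 17 0 23-9 14-2 4 4 9 22 11 12 20 13 9-1z"/>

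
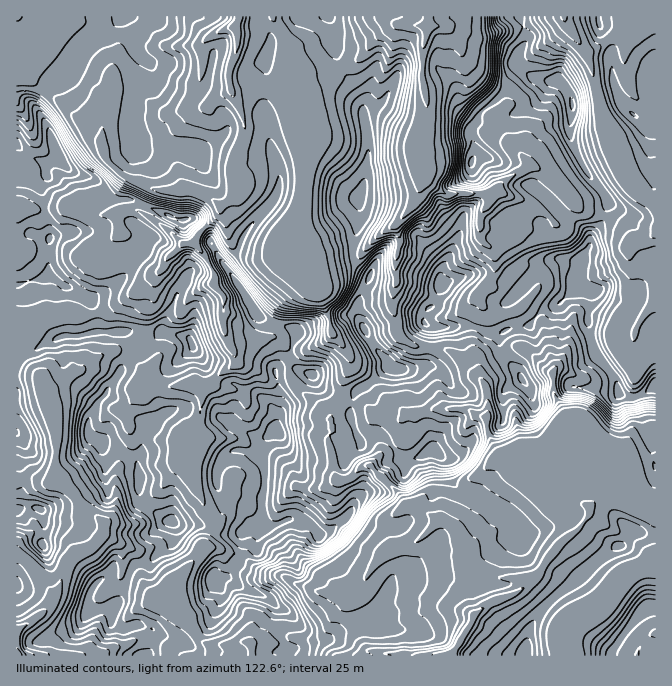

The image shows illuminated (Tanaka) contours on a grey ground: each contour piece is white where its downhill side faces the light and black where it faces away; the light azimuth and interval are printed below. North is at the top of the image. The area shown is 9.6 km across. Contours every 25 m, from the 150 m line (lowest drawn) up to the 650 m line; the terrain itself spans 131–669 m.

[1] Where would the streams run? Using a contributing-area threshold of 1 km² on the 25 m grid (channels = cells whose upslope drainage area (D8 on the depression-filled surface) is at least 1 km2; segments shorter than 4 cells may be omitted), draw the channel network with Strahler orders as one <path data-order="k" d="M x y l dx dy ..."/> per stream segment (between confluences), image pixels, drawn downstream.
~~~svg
<path data-order="1" d="M604 604l-10 8-4 2-3 0-2 1-3 0-10 5-7 7 0 18 4 5 0 5"/><path data-order="1" d="M177 602l10 10 0 2 3 3 0 7 5 6 4 8 3 4 3 2 34 0 1-2 9 0 3 3 0 10"/><path data-order="1" d="M328 594l22 0 4-2 11-12 7-13 5-5 3-7 7-7 3-1 10 0 2-2 6 0 2-1 4 0 3-2 20-20 5 0"/><path data-order="3" d="M527 584l-9 8-10 5-3 0-1 1-6 0 0 2-4 0-4 4-6 3-9 8-1 5-7 8-2 6-3 3 0 3-2 4-6 6 0 5"/><path data-order="2" d="M442 522l5 0 11 12 2 3 0 3 2 2 0 5 3 7 0 4 2 2 0 4 5 6 3 2 3 0 2 2 4 0 1 1 15 2 2 1 25 0 0 6"/><path data-order="3" d="M587 518l-13 16-7 3-12 11 0 2-10 12 0 2-10 11 0 2-1 0-7 7"/><path data-order="1" d="M200 497l-1-4 0-3-2-2 0-5-2-1 0-5-1-2 0-5-5-7 0-13 6-8 0-12 4-7 0-6 1-2 0-10 2-2 0-11 2 0 0-2 6-7"/><path data-order="2" d="M602 492l-8 8 0 10-2 4-5 4"/><path data-order="1" d="M614 492l-12 0"/><path data-order="1" d="M328 442l0 3 2 2 0 5 2 1 0 9 2 1 0 10 3 5 1 0 0 2 7 0 2-2 3 0 12-11 3-2 3 0 4 2 5 5 0 1 7 7 1 0 17 17 3 8 10 0 7 5 2 0 3 4 1 0 4 3 3 1 3 0 4 4"/><path data-order="2" d="M487 420l0 10 1 2 0 3 6 10 6 7 2 3 15 0 3 2 5 5 3 6 19 19 2 0 15 13 6 3 15 0 0 4 2 1 0 10"/><path data-order="1" d="M418 413l4-1 5 0 1-2 6 0 1-2 32 0 3 2 5 5 5 0 7 5"/><path data-order="1" d="M54 390l0 3 3 7 0 52-2 1 0 14 10 10 3 8 6 5 1 3 0 4 3 3 0 2 10 10 2 0 12 10 2 0 1 3 0 3-1 2 0 4-2 3-12 11-3 0-5 4-4 0-3 2-8 8-2 3 0 3-1 2 0 5-4 7 0 3-2 2 0 3-6 14-12 11-2 0-4 5-2 0-4 4-1 0-3 3-7 3 0 25"/><path data-order="1" d="M487 390l0 7 1 1 0 17-1 2 0 3"/><path data-order="1" d="M147 388l3-1 24 0 1-2 7 0 2-2 26 0"/><path data-order="2" d="M210 383l14-13 8-3 5-5 0-2-10-20 0-3-2-2 0-5-1-2 0-30-2-3-8-8 0-14-2-1 0-4-5-10-3-3 0-2-5-5 0-11 3-7"/><path data-order="1" d="M554 370l0 23 10 17 0 27 1 3 17 17 0 1 5 5 0 2 5 5 0 2 7 6 0 2 5 7 0 3-2 2"/><path data-order="1" d="M330 330l0-10-6-13 0-10-2-2 0-3-20-20 0-62 2-2 0-25 1-1 0-15 2-2 0-5 10-20 0-27-2-1 0-5-1-2 0-3-2-2 0-5-12-23 0-12-8-17-7-6-3-7-8-10 0-3"/><path data-order="1" d="M637 327l3-7 4-3 0-2 10-10 1-3 0-30"/><path data-order="1" d="M480 293l0-1 8-9 0-3 4-3 3-7 0-15-1-3-14-14 0-23 8-12 0-3-6-7"/><path data-order="1" d="M397 283l0-8-2-2 0-15 2-1 0-5 1-2 0-5 2-2 0-5-3-6 0-9 17-18 4-10 0-5 2-2 0-3 8-8"/><path data-order="1" d="M164 267l1-2 0-3 2-4 17-15"/><path data-order="2" d="M184 243l3 0 3-1 12-12"/><path data-order="1" d="M642 242l2-2 3 0 8-8 0-25"/><path data-order="1" d="M118 232l0-10-1-2 0-7 5-3 6 0 2-2 4 0 16 9 5 5 7 3 5 5 2 0 13 13 2 0"/><path data-order="3" d="M202 230l17-17 0-3 6-7"/><path data-order="3" d="M225 203l9-8 0-17-2-1 0-9 2-1 0-5 3-5 0-4 2-1 0-4 3-6 0-4 2-1 0-5 1-2 0-5-1-2 0-5-2-1-2-9-10-20"/><path data-order="2" d="M482 193l-30 0-2 2-3 0-3-3-2 0-14-14 0-1"/><path data-order="2" d="M428 177l0-5-1-2 0-8-2-2 0-18-1-2 0-5 1-2 0-5 2-1 0-29-2-1 0-10-1-2 0-7-2-1 0-20 2-2 0-10 1-2 0-6 2-2 0-5 1-2 0-3"/><path data-order="2" d="M525 168l-3 4-17 8-13 13-10 0"/><path data-order="1" d="M522 155l5 5 1 3-3 5"/><path data-order="1" d="M604 132l0-4-2-1 0-7-2-2 0-6-1-2 0-12-2-1 0-9-2-1 0-5-1-2 0-7-2-1 0-4-3-6 0-4-2-1 0-4-3-3 0-2"/><path data-order="1" d="M102 117l0 25 3 3 0 3 2 2 0 8 1 2 0 3 4 4 2 0 8 8 5 2 3 3 8 2 9 5 8 1 2 2 37 0 1 2 4 0 10 5 10 8 1-2 5 0"/><path data-order="1" d="M219 97l8-5 3 0 0-4"/><path data-order="3" d="M230 88l0-5-1-1 0-10 1-2 0-5 4-5 1-8 2-2 0-28"/><path data-order="2" d="M584 48l-7-8-3-7-4-3 0-2-3-3-2-3 0-5-1 0"/><path data-order="1" d="M607 40l-7 7-6 3-9 0-1-2"/><path data-order="1" d="M209 37l16-9 7 0 0-1 5-5"/><path data-order="1" d="M17 35l0-18"/><path data-order="1" d="M445 27l-15 0-2-2"/><path data-order="1" d="M404 25l20 0 4-5"/><path data-order="2" d="M428 25l0-5"/><path data-order="3" d="M237 22l2-2 0-3"/>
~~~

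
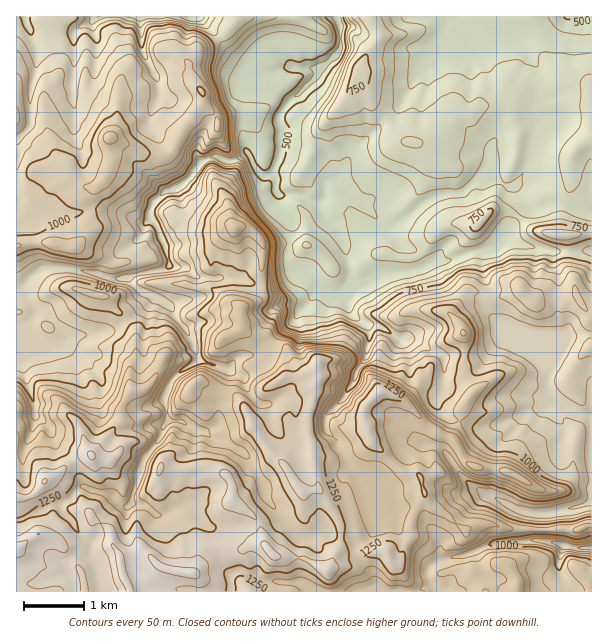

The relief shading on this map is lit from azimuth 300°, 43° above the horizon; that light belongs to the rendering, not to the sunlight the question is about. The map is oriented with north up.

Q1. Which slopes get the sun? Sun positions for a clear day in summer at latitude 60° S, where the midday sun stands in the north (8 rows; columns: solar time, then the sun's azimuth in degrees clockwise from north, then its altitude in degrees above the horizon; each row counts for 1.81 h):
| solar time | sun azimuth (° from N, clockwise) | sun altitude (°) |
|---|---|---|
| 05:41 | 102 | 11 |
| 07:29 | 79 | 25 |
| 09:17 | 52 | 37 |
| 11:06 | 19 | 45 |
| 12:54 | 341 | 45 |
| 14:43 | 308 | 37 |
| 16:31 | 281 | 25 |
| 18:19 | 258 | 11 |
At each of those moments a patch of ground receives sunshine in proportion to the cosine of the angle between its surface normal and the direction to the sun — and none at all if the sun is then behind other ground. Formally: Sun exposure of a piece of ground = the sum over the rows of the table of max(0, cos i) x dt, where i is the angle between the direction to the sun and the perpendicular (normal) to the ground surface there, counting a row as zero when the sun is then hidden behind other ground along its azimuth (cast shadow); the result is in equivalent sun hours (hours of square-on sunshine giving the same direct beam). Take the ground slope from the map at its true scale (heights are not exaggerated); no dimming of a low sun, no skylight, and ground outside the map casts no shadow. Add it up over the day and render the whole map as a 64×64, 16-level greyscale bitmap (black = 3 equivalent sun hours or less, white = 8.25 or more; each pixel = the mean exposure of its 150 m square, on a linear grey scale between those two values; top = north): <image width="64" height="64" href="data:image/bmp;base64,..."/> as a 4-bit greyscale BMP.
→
<image width="64" height="64" href="data:image/bmp;base64,Qk12CAAAAAAAAHYAAAAoAAAAQAAAAEAAAAABAAQAAAAAAAAIAAATCwAAEwsAABAAAAAAAAAAAAAAABEREQAiIiIAMzMzAERERABVVVUAZmZmAHd3dwCIiIgAmZmZAKqqqgC7u7sAzMzMAN3d3QDu7u4A////AMzMzLu7qbu7u6mKq7zu3ty5RHiap2WMuqqszMyrvMy6u7vMu7upy7qXZpvLzcmHeGRGVWhkSLuKu6zLrMy7ypq7u7u8u6rLuazdy6mpiERmV7qIlmeaubzLzLmsyqupvXm7u826q7us7u3cqYiHaJm+7MuWisqom97uzd26qq3uqruqu7qdy87c3cu7uojN7u3MvMyry4iGQmzu7u7uzKrqiazLq83N7czc3d3MvO7tzN3Lze7ciKmVEmeImYQAAO7M3MqazL3czMzdzM3d3cqry7q83dy8mImnMAAAAAIgzu7duqvdvc3MzMu7u7zMqauqvMvMy7qHndus7u7u7uyr3duaze3N3MzMu5mJvdqqqpvMy7vMuHnO7v/+3Mze7oibzN3d7Kynmru7qazduqmZnMvLu7uove7u/scgADatund4zu62eHiaq7vMzdyqmJm8u7u7uqq9zd3HEAAAAFrdpoichmh5uqqqqrvNyqmLy8y7u7u7rMpqtQAABb3MyrvLqpZoiqfLqqqpmt3Ima3MzLu7u5qrlrgAAAS+7+67vN7bl3h5dauru7vN3biJzLu6u7u5rN3MoCZ5zu7ty8y87u24iahjjczu7u7smYzcu6u6qord7d1W3v7v7cy7u73d3cvd26U87c3u7sl5zcy8zaqXjMzd6Fvv7u7cu7u7vNzcze3NuHfe7u7bdnvcy73cmZnMu8uVnd3M3My7u7u6zMu83c3u6a3u25qnnMu7zcaJm8uqqZzu3My8zMzMy8rbma3d26qqndhXqqq8y7u7isu8u6qa7uyqrMzdzMzcqYia3uzN3aeENXmamt3Mu7qNzLzKqJ3smYmIm8zMzdvJfM7+3MyqzZhXu5qt7MzMuEfNyYdo3bqqm8y6q7zLidhq3+3M3ZdWW5mqms6mjMu5Unzrdp3cq7ynm8y7u5ir2r7+3LvcvJUp26rN7KqJq6qnOd3d7tqqq9p3iaq7irvc7u3cy7ze2SXeze7c7tqru4Ujje7uu7ua3sh4m7q7u93u3d3LzNzcgo3u25jN7ty7zJF+7+28u5q97sq8utyqzMzMzM3M3N2YaKUkrLvN3ty4Z4vu3d3bvMzu7uy6zKm7u7u7ur3bzdu5ZmZpqrzN7u7tmN3uzsibvN7ty7u8ybu7u7zMzdze7rdrl4iavdzd3u6J3czJh2Z6vLu7u7zcu7qrq7zd3d7tp4zbmbvNzN7u7trsVonNuJu6qru7uru7u7qYiIrO3uyWzu3Lzturzu7u2mEzV3mt3Lqqh3iJmKvMuYd4ic7u3Ih4qrze6Yq93uxTaYVURr7suYZFaJeKzLupiIic3d3L3uyru6isqpvNyr3u7LvN7duHd2eamJvMqHd4iJrOyneazd3v24m6mrurzd7////typqXnLu6vMu7h5ve7ttBRVZ57+7czMuZqZq83f///+3M3KrNzMvNm93u7+7syazN3u7d3Kq7iZd3iZq83v/+7u3Lze7d3N2Yvu7bhSElit7sdniZqapohnmpiImave/u7t7u7t7e7Wd2MQAVqphkZ2iqmZq6mVdljMqoZ3d5zO/t//7u7e7/RDABR5q83MyIqZqYiZmIVUa9y6mrzLh6mczN7u7t3d2oZ6zLqZq923m7uYZoeZl1i9y6q83LmXmoVqvNuWM1Z+7u7dypmqvYWJqqh2aMvanNy6q7zKu6l3hliruENoh3zM3d3Mu73NhYrMuqutzcmMzLqru6u8zKmahoms3u7/67vMzdzMy2dHq8zN3uzcmIvKmqu6mazd3d3IZ53u7u7ru7u6q7qHVI3N3d7u3MqYrMmqu6qqmt7d3u2rzMzdy7u7u6qYdmd0be7t3O3Mq5vbmqu6qqqpre3d7+3bq7u6u7u6qqqHd3IXveys7buqZ3ipq6qqqZqYmazN3MzMy7u7u7urzLmZiCADvL7tzLqIiqq6qqmImZiIiszKu8y7u7u7u8zcy6qnMwAq7u3MeYqqqaqqmIiJmaqpu7uru7u7vMzMzMzLq5eGVSbO3th5qqqqqqqYiImqu8uru6u7u6q83czdzLu6qruIgCAJpJmpqqqqupmZmqu7u7u7u7zLuZ3Mze27iJrN3bdAAHtFm5u7uZqquqqru7uru7u7u8zbm93dzNy7ve7LymNjqVeaibuImIi7vMzLu7uru7u7zN3HzMu7ze7szKvchJmYZ5uHm5dmeIvMzcy7uqqru7u8zcuby6zN3t27rN25nKl4mYibyneIic3czMu6qqq7u7u7zJvMu8zdzMvMzcqty5m3e7u9qZmavdzczMy7q7u7qqrMm8zLvMzLqsy8y7zLqrta273aqaq73dzMzMy7u7u7u8uczMu8zMy7upmKu7mZu3OMu9yqqrvNzNzdzMy7u6u7vKzcu8zczM3Kqr7cqYq7qEi6zLu6u7zN3d3dzMu7u7vMvNy7y83MvJqrzcqYmru8uYrMu7qqu83d3d3MzMy7zMzL3dvb3dzLeru6l4iaqph2aLzMzLu7vM3MzN3dy8zd3cvN3Nvd3caKvMqYd4qrlnZCe9y7u7u8zMzM3dzM3d3d283c3N3emMze3MlWiqqZmIUYvcqqqru7u7zMzMzd3d3LzMzcvO2K7u7u6nZnmZmHZUa9y5h4m7u7u7u8zM3d3bqrqt3d7qvu7t7Kp1RFVUacZ8ms3ty7u8u7u7u8zd3cqru4it7tzN3d3KvLh2Zmi9x0SLzMzMy8y7u7u7zN3d"/>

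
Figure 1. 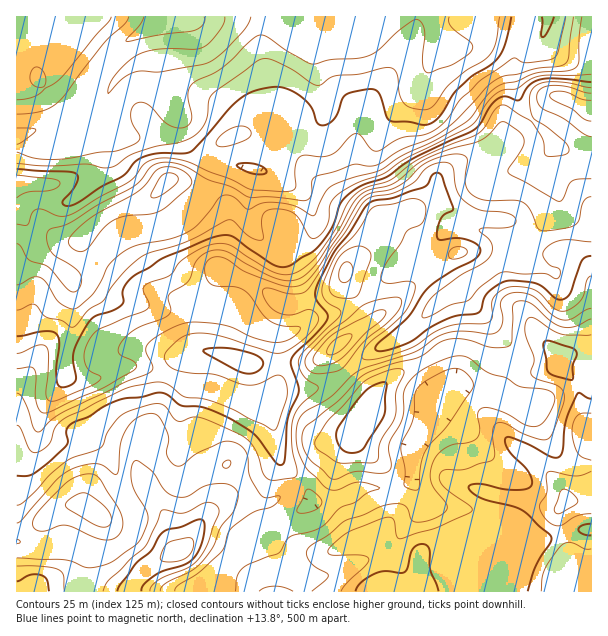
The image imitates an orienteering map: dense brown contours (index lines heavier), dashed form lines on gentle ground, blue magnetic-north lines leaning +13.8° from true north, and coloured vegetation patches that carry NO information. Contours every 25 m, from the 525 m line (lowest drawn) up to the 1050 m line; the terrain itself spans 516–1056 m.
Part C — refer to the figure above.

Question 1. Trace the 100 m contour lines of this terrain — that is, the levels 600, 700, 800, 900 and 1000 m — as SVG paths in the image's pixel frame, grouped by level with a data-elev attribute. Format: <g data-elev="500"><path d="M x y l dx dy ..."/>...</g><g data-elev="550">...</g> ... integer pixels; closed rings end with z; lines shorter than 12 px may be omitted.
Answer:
<g data-elev="600"><path d="M500 17l-4 25-6 12-6 6-17 10-16 13-6 6-10 15-7 5-15-1-9-4-5-11-2-19-5-6-9 0-24 6-24 2-6 2-8 7-4 0-30-18-15-7-8-1-7 2-44 32-4 6-2 17-3 9-7 9-9 5-12 4-21 4-20 6-7 3-12 9-6 3-8 0-15-4-40 2-30-3"/></g><g data-elev="700"><path d="M76 251l5 1 6-3 17-21 12-9 12-3 24-2 12-5 26-23 2-4-2-5-6-6-10-4-9 0-7 2-13 16-7 6-43 24-19 15-6 7-2 5 2 4z"/><path d="M582 17l-3 21 0 24-3 6-10 3-30 2-18 8-20 5-12 10-16 23-11 7-26 15-31 15-21 14-31 9-20 8-6 7-10 22-20-10-16-3-15 0-15 6-14-12-5-2-5 0-5 3-20 26-10 7-18 8-36 7-14 8-13 12-15 28-16 14-6 1-11-6-4-4-10-17-7-5-7 1-15 7"/></g><g data-elev="800"><path d="M591 179l-13 0-6 2-3 4-6 14-3 2-50-27-2-4 14-21 2-9-2-5-4-4-12-9-5 0-13 13-8 6-28 7-21 9-13 7-24 19-25 7-9 5-8 9-13 26-21 31-10 12-9 6-12 2-14-4-49-26-11-1-9 4-9 9-7 19-19 12-1 5 3 12-3 4-32 14-10 7-6 8-2 4 1 5 2 3 13 6 2 3 0 3-5 4-27 15-53 24-7 2-5-3-3-9 0-24-1-7-5-3-13 2"/><path d="M591 93l-24-6-16-1-11 3-3 4 0 5 1 6 4 4 21 10 19 15 9 4"/></g><g data-elev="900"><path d="M300 513l-3-1 0-3 9-19 5 0 10 8 0 6-7 7z"/><path d="M591 276l-4 4-3 14-3 6-6 6-8 4-6 1-6-2-15-15-7-5-14-2-10 0-9 4-6 6-2 6 0 14-4 6-27 1-12 2-15 7-15 11-11 5-28 9-15 2-3-4 4-9 35-30 6-8 5-9 3-12-1-5-6-2-22 2-5-3 0-5 5-12 14-18 6-12 4-4 12-6 4-11-2-9-10-4-21 5-18 2-6 5-14 23-18 20-14 30-1 7 1 6 6 6 10 6 2 3-1 3-36 36-5 8 0 7 4 9 15 12-2 5-17 15-6 13-1 23 5 27-1 7-20 3-7-1-6-6-8-24-11-12-44-20-8 0-10 4-5 0-4-4-8-11-4-2-6 0-22 6-11 5-14 16-7 16-35 14-16 14-24 25-9 5"/><path d="M450 258l5 1 7-2 5-3 0-3-6-4-8 1-4 4z"/></g><g data-elev="1000"><path d="M49 591l-2-12-6-4-11 0-13 6"/><path d="M141 591l3-7 12-10 8-3 21-6 9-7 5-9 4-10 2-14-2-5-6 0-15 7-14 2-6 4-11 18-17 15-14 19-3 6"/><path d="M439 591l-9-22-1-20-3-4-4-1-5 1-4 4-5 18-3 5-4 1-15-2-9 2-15 9-6 9"/><path d="M591 535l-8-1-5-4 4-5 9-1"/><path d="M346 452l8 1 8-3 20-30 3-9 2-25-1-4-10 2-10 6-12 14-15 22-3 6 1 8 3 7z"/><path d="M591 399l-12-6-3 2-10 24-3 31-2 5-3 2-7 0-20-11-18-8-4-1-4 1 1 6 3 7 16 16 5 7 2 8-2 5-6 3-9 0-12-1-23-5-7 0-4 2 0 3 3 3 9 6 32 8 9 4 29 26 0 6-15 24-8 25"/><path d="M569 380l3 0 1-2 0-12 4-10-1-5-3-3-19-6-9-1-2 6 5 24 5 4z"/></g>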